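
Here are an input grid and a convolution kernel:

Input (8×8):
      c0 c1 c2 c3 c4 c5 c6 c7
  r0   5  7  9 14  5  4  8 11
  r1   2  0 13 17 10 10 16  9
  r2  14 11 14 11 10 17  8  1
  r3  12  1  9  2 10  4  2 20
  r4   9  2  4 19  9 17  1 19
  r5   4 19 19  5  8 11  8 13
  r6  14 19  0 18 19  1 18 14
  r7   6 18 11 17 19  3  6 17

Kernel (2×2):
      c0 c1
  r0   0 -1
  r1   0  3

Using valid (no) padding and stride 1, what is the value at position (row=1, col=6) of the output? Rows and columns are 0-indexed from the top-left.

The receptive field on the input at this output position is [16 9 / 8 1]. Elementwise product with the kernel and sum: 9·-1 + 1·3.

-6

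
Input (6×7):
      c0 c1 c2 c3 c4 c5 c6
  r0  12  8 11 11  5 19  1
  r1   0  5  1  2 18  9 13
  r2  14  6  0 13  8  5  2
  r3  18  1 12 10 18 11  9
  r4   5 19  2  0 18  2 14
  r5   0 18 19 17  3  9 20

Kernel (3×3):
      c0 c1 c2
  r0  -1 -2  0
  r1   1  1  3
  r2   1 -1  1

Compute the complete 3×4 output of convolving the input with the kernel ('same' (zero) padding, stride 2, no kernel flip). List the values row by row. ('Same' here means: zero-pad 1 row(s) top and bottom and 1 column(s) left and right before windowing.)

41 58 66 16
15 37 1 -26
44 12 1 -24

Output[0,0]: The receptive field on the zero-padded input at this output position is [0 0 0 / 0 12 8 / 0 0 5]. Elementwise product with the kernel and sum: 0·-1 + 0·-2 + 0·1 + 12·1 + 8·3 + 0·1 + 0·-1 + 5·1.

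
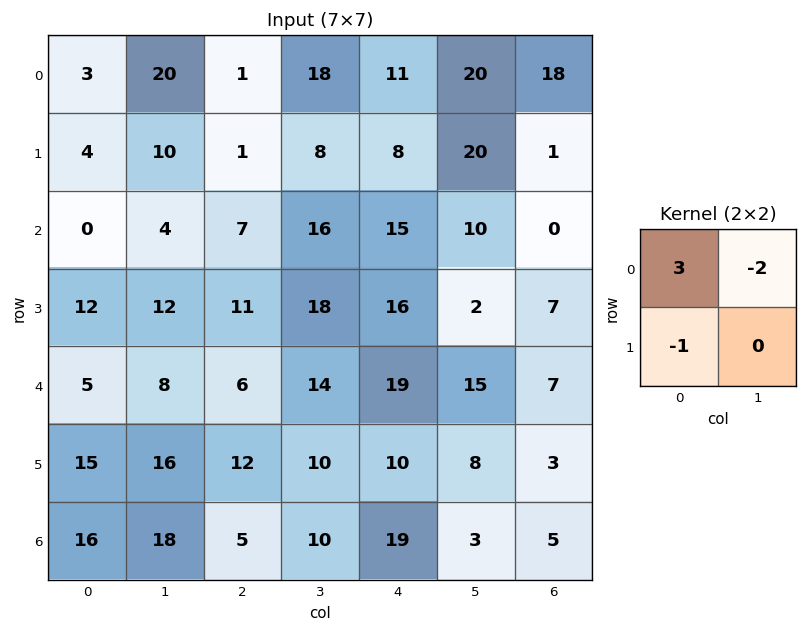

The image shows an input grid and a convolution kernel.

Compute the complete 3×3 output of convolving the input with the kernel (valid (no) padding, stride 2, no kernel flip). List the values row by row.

-35 -34 -15
-20 -22 9
-16 -22 17

Output[0,0]: The receptive field on the input at this output position is [3 20 / 4 10]. Elementwise product with the kernel and sum: 3·3 + 20·-2 + 4·-1.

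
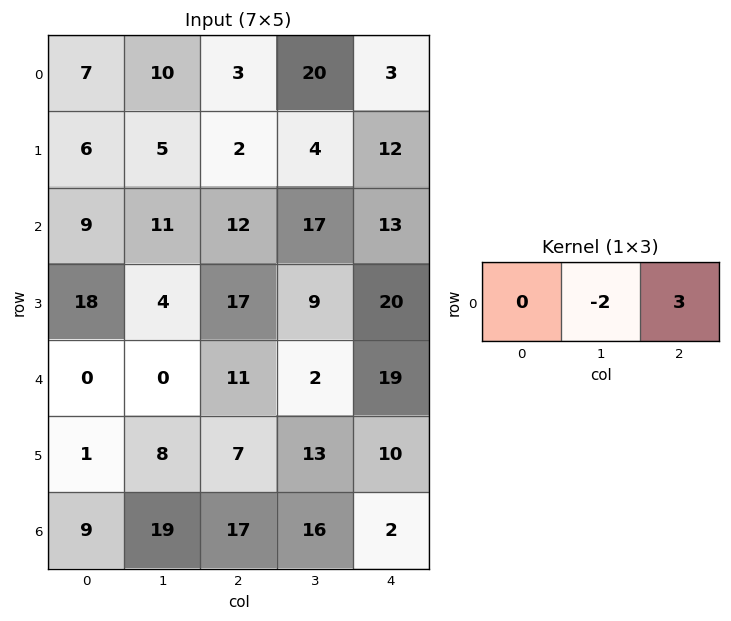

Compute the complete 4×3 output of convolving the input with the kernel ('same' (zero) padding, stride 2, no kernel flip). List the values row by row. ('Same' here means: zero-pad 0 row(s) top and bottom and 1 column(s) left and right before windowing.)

Output[0,0]: The receptive field on the zero-padded input at this output position is [0 7 10]. Elementwise product with the kernel and sum: 7·-2 + 10·3.

16 54 -6
15 27 -26
0 -16 -38
39 14 -4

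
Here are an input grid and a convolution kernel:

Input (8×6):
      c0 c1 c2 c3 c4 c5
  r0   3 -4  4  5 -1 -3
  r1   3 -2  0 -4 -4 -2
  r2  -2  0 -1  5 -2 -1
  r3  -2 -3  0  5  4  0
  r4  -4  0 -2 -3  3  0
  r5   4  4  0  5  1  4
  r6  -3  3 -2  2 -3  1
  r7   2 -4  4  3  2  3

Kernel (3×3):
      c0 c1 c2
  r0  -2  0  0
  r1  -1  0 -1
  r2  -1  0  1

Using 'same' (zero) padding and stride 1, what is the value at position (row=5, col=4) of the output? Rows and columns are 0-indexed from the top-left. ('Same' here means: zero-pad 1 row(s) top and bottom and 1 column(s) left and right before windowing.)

-4

The receptive field on the zero-padded input at this output position is [-3 3 0 / 5 1 4 / 2 -3 1]. Elementwise product with the kernel and sum: -3·-2 + 5·-1 + 4·-1 + 2·-1 + 1·1.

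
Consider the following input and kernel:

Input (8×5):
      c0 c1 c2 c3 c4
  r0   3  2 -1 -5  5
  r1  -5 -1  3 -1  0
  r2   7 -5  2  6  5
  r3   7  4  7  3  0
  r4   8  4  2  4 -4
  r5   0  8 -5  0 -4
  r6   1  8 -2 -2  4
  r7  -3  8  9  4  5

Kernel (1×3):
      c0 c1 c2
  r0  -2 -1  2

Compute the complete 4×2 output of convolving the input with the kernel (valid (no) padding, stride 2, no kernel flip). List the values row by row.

-10 17
-5 0
-16 -16
-14 14

Output[0,0]: The receptive field on the input at this output position is [3 2 -1]. Elementwise product with the kernel and sum: 3·-2 + 2·-1 + -1·2.
Output[0,1]: The receptive field on the input at this output position is [-1 -5 5]. Elementwise product with the kernel and sum: -1·-2 + -5·-1 + 5·2.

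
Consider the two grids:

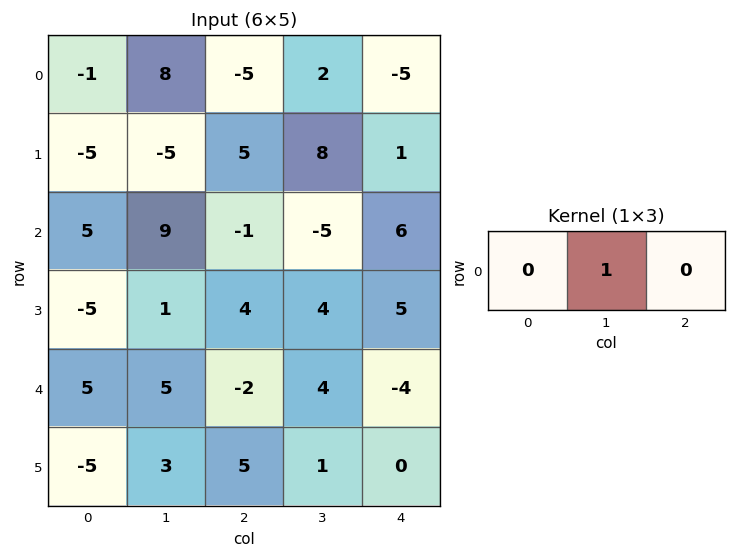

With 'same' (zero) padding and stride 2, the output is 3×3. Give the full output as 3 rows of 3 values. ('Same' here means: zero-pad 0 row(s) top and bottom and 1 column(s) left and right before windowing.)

Output[0,0]: The receptive field on the zero-padded input at this output position is [0 -1 8]. Elementwise product with the kernel and sum: -1·1.
Output[0,1]: The receptive field on the zero-padded input at this output position is [8 -5 2]. Elementwise product with the kernel and sum: -5·1.

-1 -5 -5
5 -1 6
5 -2 -4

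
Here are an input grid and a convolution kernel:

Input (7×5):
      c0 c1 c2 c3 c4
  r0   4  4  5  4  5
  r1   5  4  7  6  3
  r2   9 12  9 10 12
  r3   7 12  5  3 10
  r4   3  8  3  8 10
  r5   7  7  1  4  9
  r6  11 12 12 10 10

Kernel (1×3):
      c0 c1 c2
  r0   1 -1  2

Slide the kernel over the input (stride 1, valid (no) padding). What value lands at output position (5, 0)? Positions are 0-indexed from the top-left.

The receptive field on the input at this output position is [7 7 1]. Elementwise product with the kernel and sum: 7·1 + 7·-1 + 1·2.

2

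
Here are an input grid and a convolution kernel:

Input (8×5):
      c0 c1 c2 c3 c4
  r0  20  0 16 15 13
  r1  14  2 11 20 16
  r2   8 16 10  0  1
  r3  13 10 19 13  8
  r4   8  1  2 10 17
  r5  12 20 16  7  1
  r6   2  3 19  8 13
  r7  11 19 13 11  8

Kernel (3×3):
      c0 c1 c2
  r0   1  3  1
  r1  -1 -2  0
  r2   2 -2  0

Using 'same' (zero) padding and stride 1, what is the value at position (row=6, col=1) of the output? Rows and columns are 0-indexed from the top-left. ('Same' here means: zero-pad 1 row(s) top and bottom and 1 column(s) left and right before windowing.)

64

The receptive field on the zero-padded input at this output position is [12 20 16 / 2 3 19 / 11 19 13]. Elementwise product with the kernel and sum: 12·1 + 20·3 + 16·1 + 2·-1 + 3·-2 + 11·2 + 19·-2.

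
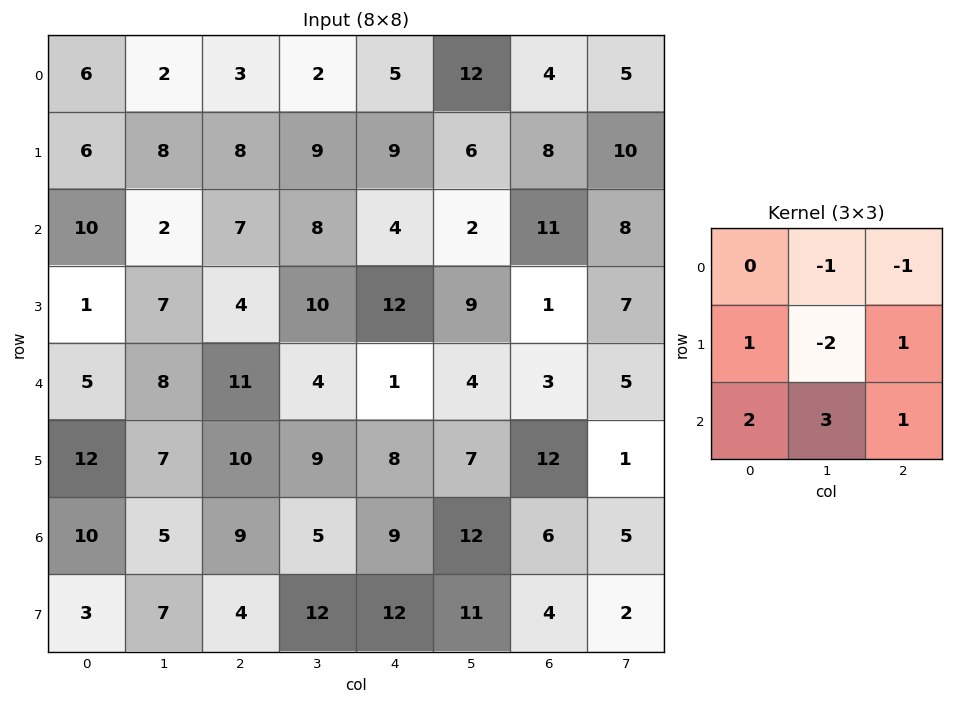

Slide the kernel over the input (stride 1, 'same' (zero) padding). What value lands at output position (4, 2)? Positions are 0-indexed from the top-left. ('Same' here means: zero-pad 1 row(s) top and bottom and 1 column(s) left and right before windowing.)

29

The receptive field on the zero-padded input at this output position is [7 4 10 / 8 11 4 / 7 10 9]. Elementwise product with the kernel and sum: 4·-1 + 10·-1 + 8·1 + 11·-2 + 4·1 + 7·2 + 10·3 + 9·1.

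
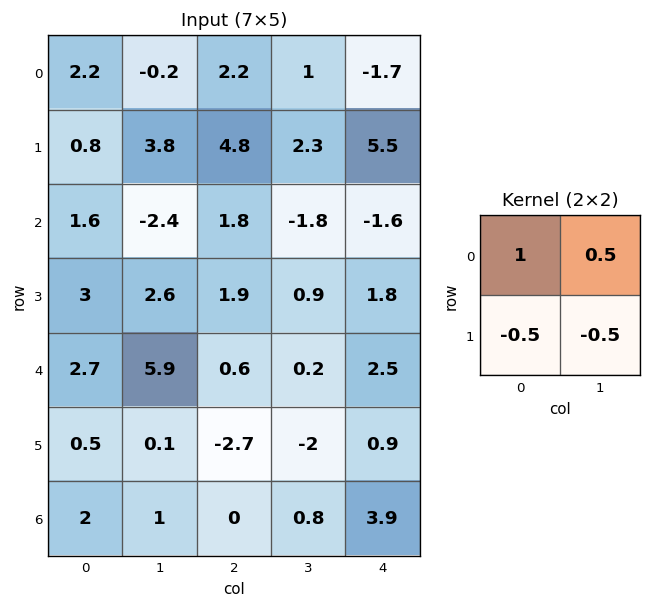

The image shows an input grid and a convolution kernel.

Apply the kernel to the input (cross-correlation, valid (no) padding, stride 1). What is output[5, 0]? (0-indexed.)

-0.95

The receptive field on the input at this output position is [0.5 0.1 / 2 1]. Elementwise product with the kernel and sum: 0.5·1 + 0.1·0.5 + 2·-0.5 + 1·-0.5.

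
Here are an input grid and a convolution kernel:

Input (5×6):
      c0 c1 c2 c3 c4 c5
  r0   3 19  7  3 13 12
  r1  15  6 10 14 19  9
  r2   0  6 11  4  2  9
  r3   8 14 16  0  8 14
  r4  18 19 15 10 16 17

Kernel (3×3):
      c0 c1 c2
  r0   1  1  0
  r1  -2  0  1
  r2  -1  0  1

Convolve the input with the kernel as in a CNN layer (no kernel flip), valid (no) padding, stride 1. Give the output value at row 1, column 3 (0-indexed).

48

The receptive field on the input at this output position is [14 19 9 / 4 2 9 / 0 8 14]. Elementwise product with the kernel and sum: 14·1 + 19·1 + 4·-2 + 9·1 + 0·-1 + 14·1.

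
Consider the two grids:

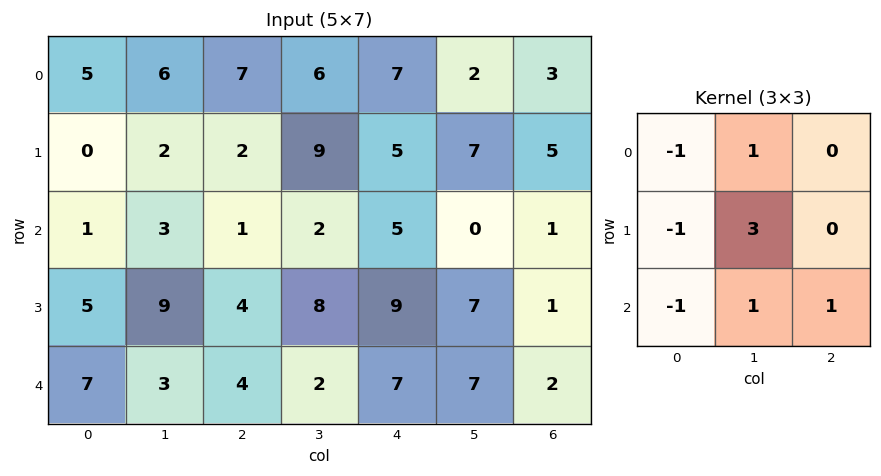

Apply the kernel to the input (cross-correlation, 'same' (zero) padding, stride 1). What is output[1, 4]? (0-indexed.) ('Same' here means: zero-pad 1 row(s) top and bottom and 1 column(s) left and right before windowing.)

The receptive field on the zero-padded input at this output position is [6 7 2 / 9 5 7 / 2 5 0]. Elementwise product with the kernel and sum: 6·-1 + 7·1 + 9·-1 + 5·3 + 2·-1 + 5·1 + 0·1.

10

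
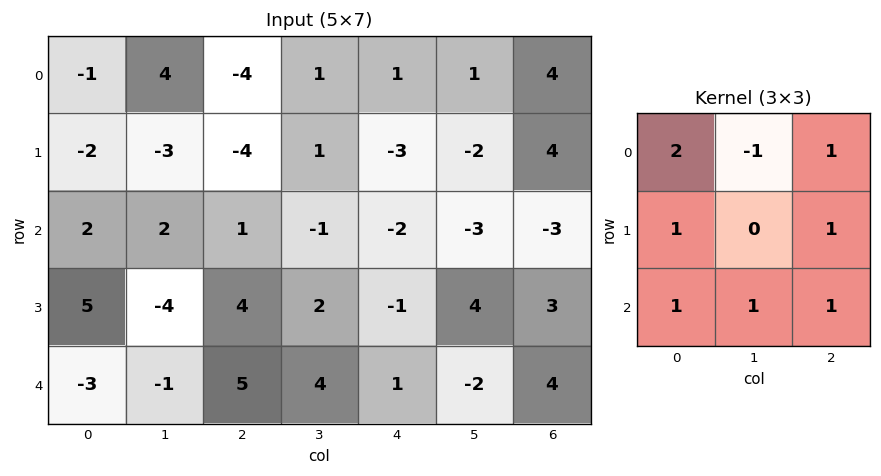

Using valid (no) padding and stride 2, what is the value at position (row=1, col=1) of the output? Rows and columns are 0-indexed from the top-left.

14

The receptive field on the input at this output position is [1 -1 -2 / 4 2 -1 / 5 4 1]. Elementwise product with the kernel and sum: 1·2 + -1·-1 + -2·1 + 4·1 + -1·1 + 5·1 + 4·1 + 1·1.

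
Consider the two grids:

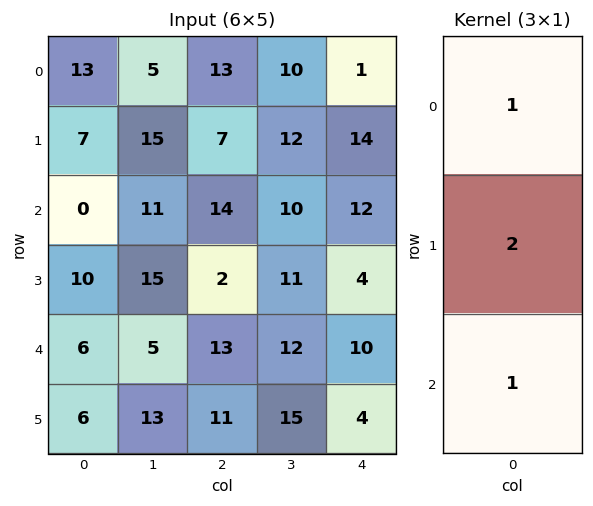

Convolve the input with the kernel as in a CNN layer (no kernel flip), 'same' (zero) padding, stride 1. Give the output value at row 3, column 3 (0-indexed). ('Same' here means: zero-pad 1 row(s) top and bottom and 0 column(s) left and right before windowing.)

The receptive field on the zero-padded input at this output position is [10 / 11 / 12]. Elementwise product with the kernel and sum: 10·1 + 11·2 + 12·1.

44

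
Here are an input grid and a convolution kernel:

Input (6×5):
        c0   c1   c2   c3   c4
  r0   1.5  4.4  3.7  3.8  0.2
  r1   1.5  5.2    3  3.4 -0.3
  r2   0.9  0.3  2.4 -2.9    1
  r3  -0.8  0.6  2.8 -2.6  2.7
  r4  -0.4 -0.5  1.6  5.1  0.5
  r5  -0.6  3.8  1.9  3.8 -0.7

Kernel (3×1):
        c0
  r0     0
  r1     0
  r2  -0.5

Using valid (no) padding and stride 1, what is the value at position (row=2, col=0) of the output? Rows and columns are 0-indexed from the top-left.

The receptive field on the input at this output position is [0.9 / -0.8 / -0.4]. Elementwise product with the kernel and sum: -0.4·-0.5.

0.2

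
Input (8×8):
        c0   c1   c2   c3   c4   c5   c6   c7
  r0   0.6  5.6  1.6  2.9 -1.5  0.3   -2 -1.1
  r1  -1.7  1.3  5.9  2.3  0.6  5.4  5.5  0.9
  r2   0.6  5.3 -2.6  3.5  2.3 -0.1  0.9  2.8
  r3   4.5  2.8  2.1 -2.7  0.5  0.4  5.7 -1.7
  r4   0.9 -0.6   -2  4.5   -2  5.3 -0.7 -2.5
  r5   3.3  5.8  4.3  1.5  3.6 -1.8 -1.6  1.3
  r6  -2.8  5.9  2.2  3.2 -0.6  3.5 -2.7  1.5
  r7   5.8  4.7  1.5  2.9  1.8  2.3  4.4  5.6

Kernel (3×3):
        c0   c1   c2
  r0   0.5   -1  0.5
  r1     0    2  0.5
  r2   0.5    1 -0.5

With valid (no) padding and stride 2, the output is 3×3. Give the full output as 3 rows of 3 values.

7.95 3.1 12.1
1.2 -4.3 10
17.2 2.9 -6.5

Output[0,0]: The receptive field on the input at this output position is [0.6 5.6 1.6 / -1.7 1.3 5.9 / 0.6 5.3 -2.6]. Elementwise product with the kernel and sum: 0.6·0.5 + 5.6·-1 + 1.6·0.5 + 1.3·2 + 5.9·0.5 + 0.6·0.5 + 5.3·1 + -2.6·-0.5.
Output[0,1]: The receptive field on the input at this output position is [1.6 2.9 -1.5 / 5.9 2.3 0.6 / -2.6 3.5 2.3]. Elementwise product with the kernel and sum: 1.6·0.5 + 2.9·-1 + -1.5·0.5 + 2.3·2 + 0.6·0.5 + -2.6·0.5 + 3.5·1 + 2.3·-0.5.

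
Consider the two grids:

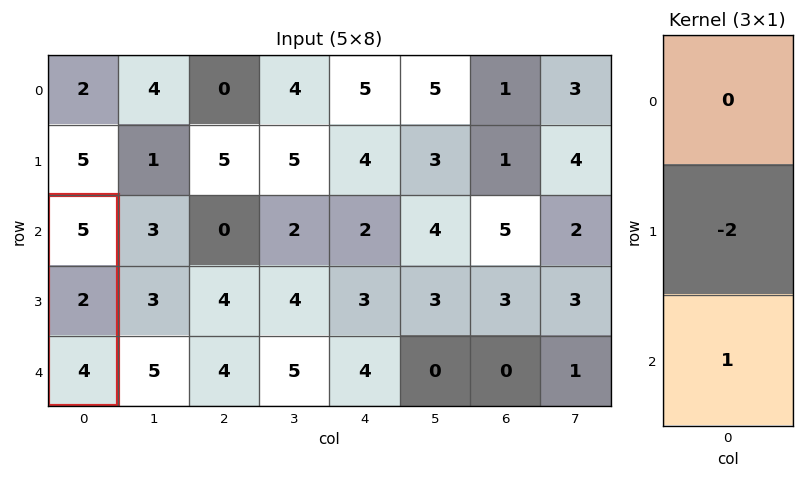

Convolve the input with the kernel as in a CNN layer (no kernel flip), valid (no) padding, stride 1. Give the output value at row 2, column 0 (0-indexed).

0

The receptive field on the input at this output position is [5 / 2 / 4]. Elementwise product with the kernel and sum: 2·-2 + 4·1.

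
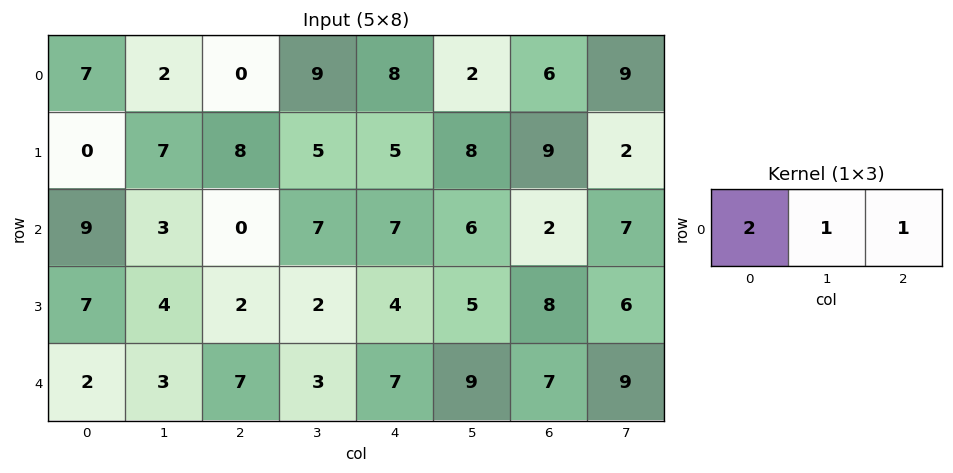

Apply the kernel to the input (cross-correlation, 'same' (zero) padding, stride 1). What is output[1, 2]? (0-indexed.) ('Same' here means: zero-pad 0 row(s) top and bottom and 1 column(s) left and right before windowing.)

The receptive field on the zero-padded input at this output position is [7 8 5]. Elementwise product with the kernel and sum: 7·2 + 8·1 + 5·1.

27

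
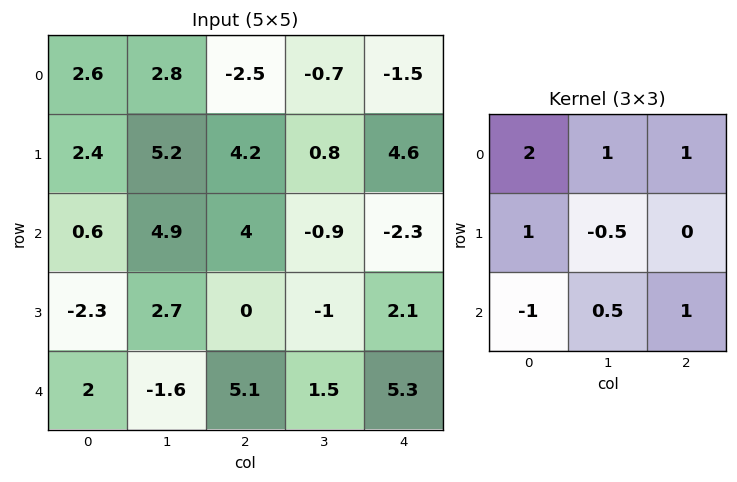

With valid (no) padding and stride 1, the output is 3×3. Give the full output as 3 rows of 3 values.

Output[0,0]: The receptive field on the input at this output position is [2.6 2.8 -2.5 / 2.4 5.2 4.2 / 0.6 4.9 4]. Elementwise product with the kernel and sum: 2.6·2 + 2.8·1 + -2.5·1 + 2.4·1 + 5.2·-0.5 + 0.6·-1 + 4.9·0.5 + 4·1.

11.15 1.7 -10.15
16 14.6 19.85
8.75 21.25 6.25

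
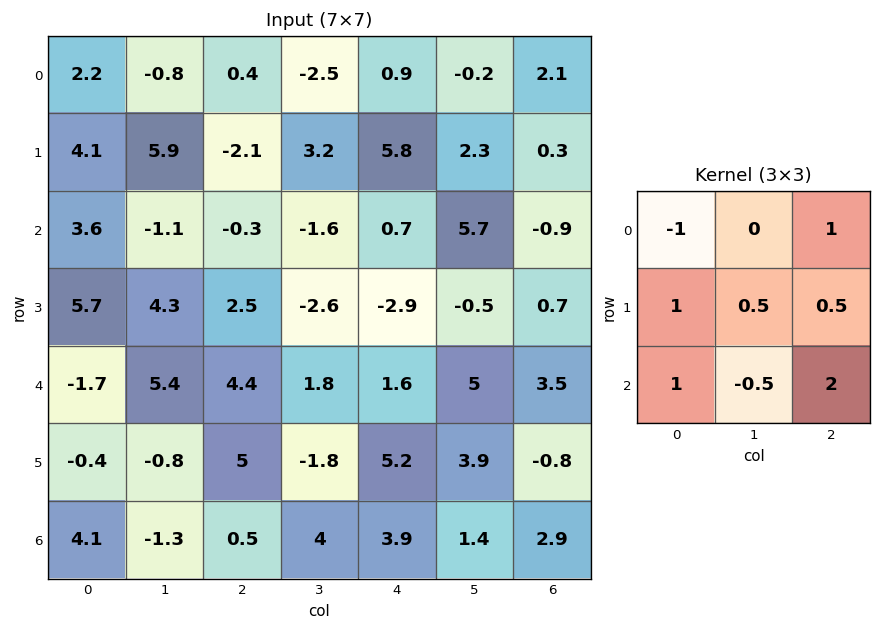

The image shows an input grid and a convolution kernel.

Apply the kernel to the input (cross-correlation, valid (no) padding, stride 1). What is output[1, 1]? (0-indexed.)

-6.9

The receptive field on the input at this output position is [5.9 -2.1 3.2 / -1.1 -0.3 -1.6 / 4.3 2.5 -2.6]. Elementwise product with the kernel and sum: 5.9·-1 + 3.2·1 + -1.1·1 + -0.3·0.5 + -1.6·0.5 + 4.3·1 + 2.5·-0.5 + -2.6·2.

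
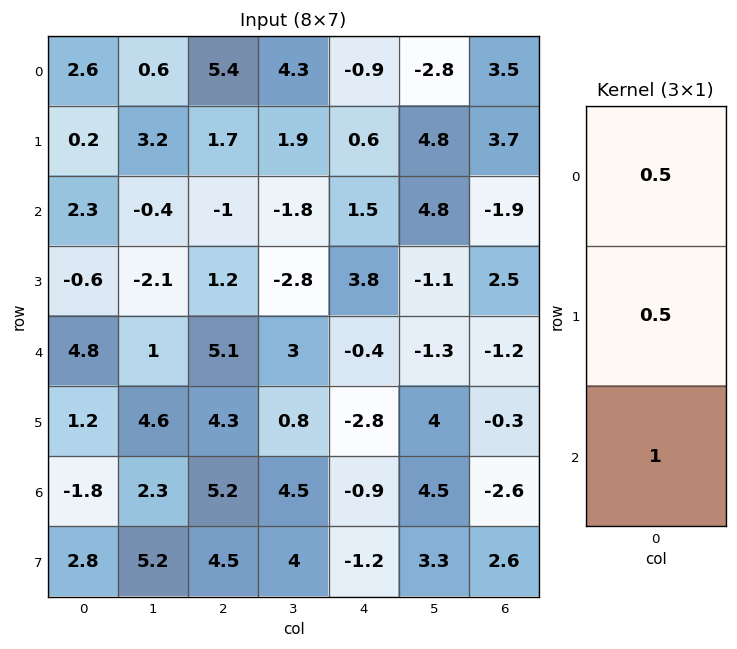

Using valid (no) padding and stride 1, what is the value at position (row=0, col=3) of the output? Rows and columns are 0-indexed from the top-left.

The receptive field on the input at this output position is [4.3 / 1.9 / -1.8]. Elementwise product with the kernel and sum: 4.3·0.5 + 1.9·0.5 + -1.8·1.

1.3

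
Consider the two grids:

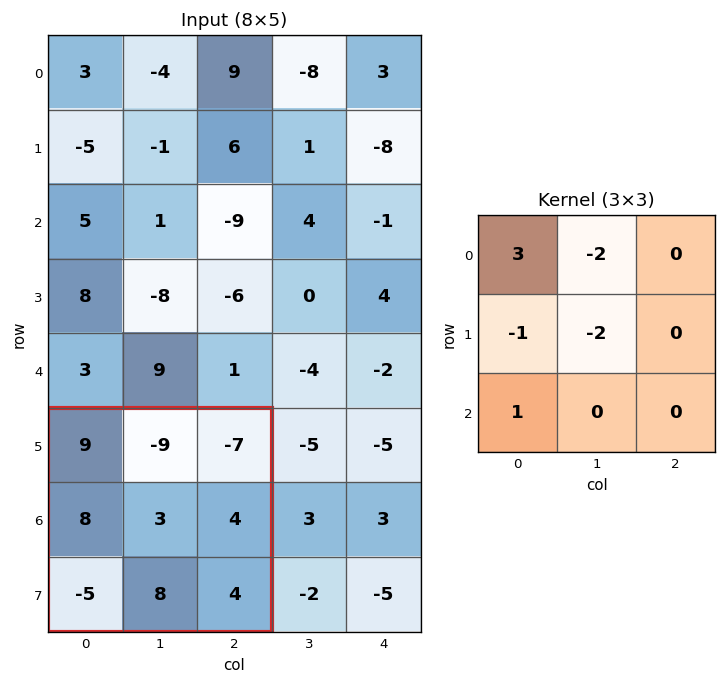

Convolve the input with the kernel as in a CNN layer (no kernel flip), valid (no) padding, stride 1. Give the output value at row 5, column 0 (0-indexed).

26

The receptive field on the input at this output position is [9 -9 -7 / 8 3 4 / -5 8 4]. Elementwise product with the kernel and sum: 9·3 + -9·-2 + 8·-1 + 3·-2 + -5·1.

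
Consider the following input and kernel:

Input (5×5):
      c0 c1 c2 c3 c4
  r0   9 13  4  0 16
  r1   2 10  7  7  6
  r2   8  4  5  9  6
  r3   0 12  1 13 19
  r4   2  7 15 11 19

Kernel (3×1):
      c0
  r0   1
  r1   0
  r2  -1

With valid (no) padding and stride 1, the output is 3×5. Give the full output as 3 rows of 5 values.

Output[0,0]: The receptive field on the input at this output position is [9 / 2 / 8]. Elementwise product with the kernel and sum: 9·1 + 8·-1.

1 9 -1 -9 10
2 -2 6 -6 -13
6 -3 -10 -2 -13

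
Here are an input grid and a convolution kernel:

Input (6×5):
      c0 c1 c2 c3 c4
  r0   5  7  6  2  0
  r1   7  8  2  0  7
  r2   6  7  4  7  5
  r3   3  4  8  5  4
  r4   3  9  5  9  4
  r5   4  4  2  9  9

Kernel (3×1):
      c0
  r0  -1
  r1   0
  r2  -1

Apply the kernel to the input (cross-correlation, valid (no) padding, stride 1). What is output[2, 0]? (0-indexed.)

-9

The receptive field on the input at this output position is [6 / 3 / 3]. Elementwise product with the kernel and sum: 6·-1 + 3·-1.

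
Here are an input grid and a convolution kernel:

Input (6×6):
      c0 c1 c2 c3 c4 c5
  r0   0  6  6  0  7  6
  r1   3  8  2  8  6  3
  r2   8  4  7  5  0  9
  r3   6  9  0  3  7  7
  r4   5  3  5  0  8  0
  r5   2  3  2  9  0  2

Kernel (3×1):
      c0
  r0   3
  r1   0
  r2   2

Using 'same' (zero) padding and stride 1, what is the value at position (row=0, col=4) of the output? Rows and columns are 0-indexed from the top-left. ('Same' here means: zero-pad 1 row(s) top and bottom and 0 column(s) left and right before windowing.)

The receptive field on the zero-padded input at this output position is [0 / 7 / 6]. Elementwise product with the kernel and sum: 0·3 + 6·2.

12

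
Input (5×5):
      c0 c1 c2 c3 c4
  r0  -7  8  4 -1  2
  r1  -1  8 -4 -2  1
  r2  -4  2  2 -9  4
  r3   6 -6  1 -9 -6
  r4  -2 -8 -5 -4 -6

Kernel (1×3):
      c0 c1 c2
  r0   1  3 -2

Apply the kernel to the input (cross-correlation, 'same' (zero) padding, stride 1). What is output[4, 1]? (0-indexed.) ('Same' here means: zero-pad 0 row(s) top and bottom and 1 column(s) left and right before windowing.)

The receptive field on the zero-padded input at this output position is [-2 -8 -5]. Elementwise product with the kernel and sum: -2·1 + -8·3 + -5·-2.

-16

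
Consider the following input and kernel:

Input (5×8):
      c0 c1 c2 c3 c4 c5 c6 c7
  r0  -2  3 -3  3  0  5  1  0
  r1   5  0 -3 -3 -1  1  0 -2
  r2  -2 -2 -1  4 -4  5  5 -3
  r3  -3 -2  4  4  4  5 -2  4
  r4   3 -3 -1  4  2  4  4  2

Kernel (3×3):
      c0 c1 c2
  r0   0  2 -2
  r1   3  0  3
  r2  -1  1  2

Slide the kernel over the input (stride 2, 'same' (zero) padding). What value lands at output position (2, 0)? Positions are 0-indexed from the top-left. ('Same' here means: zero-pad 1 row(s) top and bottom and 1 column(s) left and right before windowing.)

The receptive field on the zero-padded input at this output position is [0 -3 -2 / 0 3 -3 / 0 0 0]. Elementwise product with the kernel and sum: -3·2 + -2·-2 + 0·3 + -3·3 + 0·-1 + 0·1 + 0·2.

-11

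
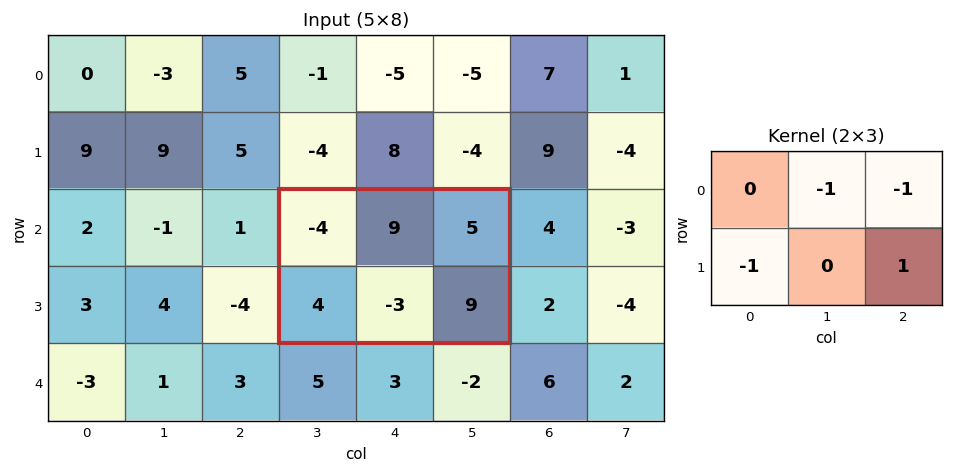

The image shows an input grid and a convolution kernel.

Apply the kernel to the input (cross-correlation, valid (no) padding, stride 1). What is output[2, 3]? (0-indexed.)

The receptive field on the input at this output position is [-4 9 5 / 4 -3 9]. Elementwise product with the kernel and sum: 9·-1 + 5·-1 + 4·-1 + 9·1.

-9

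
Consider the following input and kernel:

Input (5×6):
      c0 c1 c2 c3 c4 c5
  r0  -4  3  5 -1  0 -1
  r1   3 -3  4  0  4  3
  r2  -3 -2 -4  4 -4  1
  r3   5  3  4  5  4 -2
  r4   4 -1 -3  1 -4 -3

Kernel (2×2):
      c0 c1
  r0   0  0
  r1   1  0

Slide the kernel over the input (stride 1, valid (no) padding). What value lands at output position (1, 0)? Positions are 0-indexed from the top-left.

The receptive field on the input at this output position is [3 -3 / -3 -2]. Elementwise product with the kernel and sum: -3·1.

-3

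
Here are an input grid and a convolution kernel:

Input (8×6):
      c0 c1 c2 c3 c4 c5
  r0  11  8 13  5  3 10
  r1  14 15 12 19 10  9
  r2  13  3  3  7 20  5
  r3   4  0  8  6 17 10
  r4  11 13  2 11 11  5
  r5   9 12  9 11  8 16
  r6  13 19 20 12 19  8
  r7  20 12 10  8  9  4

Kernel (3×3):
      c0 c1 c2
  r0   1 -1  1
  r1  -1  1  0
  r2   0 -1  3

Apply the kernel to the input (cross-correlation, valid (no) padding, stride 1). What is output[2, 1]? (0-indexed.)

46

The receptive field on the input at this output position is [3 3 7 / 0 8 6 / 13 2 11]. Elementwise product with the kernel and sum: 3·1 + 3·-1 + 7·1 + 0·-1 + 8·1 + 2·-1 + 11·3.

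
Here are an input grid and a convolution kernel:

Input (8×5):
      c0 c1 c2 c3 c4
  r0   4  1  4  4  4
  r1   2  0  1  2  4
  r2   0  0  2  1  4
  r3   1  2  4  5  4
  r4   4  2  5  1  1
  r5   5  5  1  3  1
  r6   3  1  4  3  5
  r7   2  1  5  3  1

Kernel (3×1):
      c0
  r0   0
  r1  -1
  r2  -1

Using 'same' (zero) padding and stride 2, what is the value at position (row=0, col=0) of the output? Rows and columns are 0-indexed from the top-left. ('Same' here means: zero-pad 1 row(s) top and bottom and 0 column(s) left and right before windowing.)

The receptive field on the zero-padded input at this output position is [0 / 4 / 2]. Elementwise product with the kernel and sum: 4·-1 + 2·-1.

-6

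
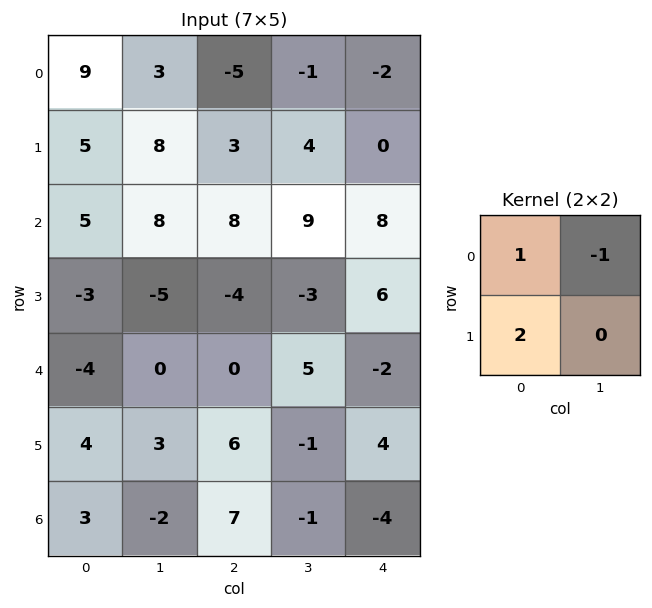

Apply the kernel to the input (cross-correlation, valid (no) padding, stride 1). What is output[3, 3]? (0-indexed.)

1

The receptive field on the input at this output position is [-3 6 / 5 -2]. Elementwise product with the kernel and sum: -3·1 + 6·-1 + 5·2.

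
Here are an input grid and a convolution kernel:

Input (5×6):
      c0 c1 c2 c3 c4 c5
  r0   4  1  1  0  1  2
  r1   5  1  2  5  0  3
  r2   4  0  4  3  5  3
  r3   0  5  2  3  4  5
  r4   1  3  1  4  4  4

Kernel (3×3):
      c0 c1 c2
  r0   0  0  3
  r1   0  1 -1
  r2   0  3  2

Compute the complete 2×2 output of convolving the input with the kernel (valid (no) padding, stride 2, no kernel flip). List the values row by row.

10 27
26 34

Output[0,0]: The receptive field on the input at this output position is [4 1 1 / 5 1 2 / 4 0 4]. Elementwise product with the kernel and sum: 1·3 + 1·1 + 2·-1 + 0·3 + 4·2.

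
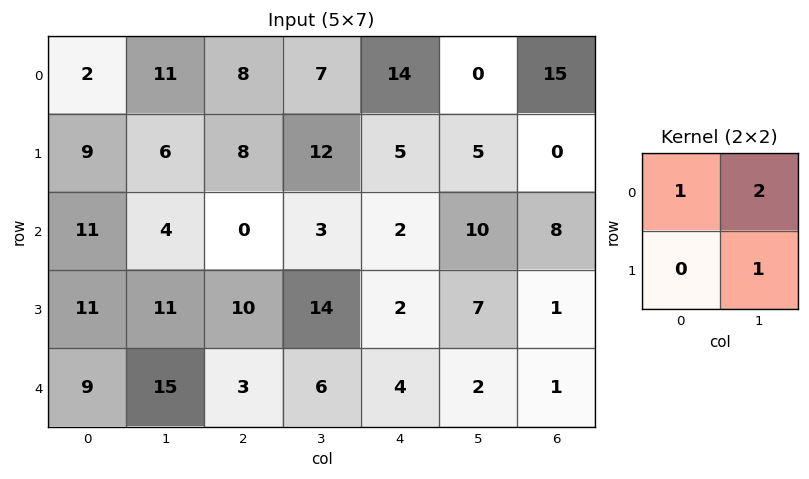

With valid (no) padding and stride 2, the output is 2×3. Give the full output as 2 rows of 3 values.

30 34 19
30 20 29

Output[0,0]: The receptive field on the input at this output position is [2 11 / 9 6]. Elementwise product with the kernel and sum: 2·1 + 11·2 + 6·1.
Output[0,1]: The receptive field on the input at this output position is [8 7 / 8 12]. Elementwise product with the kernel and sum: 8·1 + 7·2 + 12·1.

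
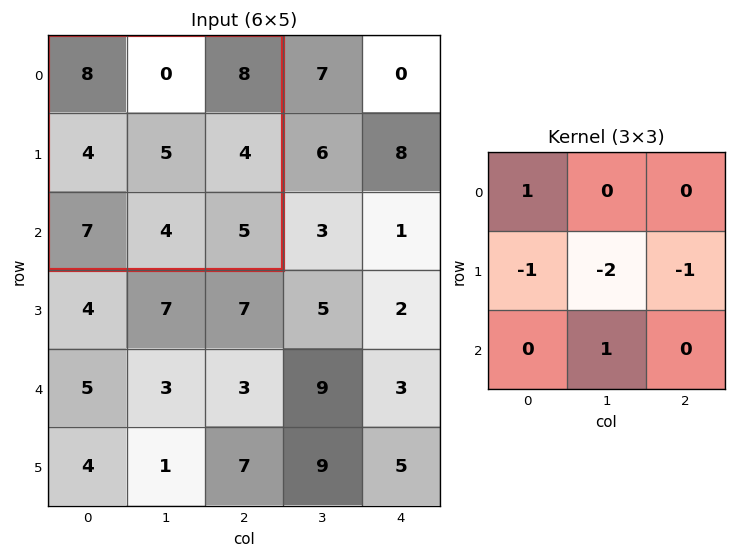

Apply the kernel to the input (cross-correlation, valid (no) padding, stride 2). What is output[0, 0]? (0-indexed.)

-6

The receptive field on the input at this output position is [8 0 8 / 4 5 4 / 7 4 5]. Elementwise product with the kernel and sum: 8·1 + 4·-1 + 5·-2 + 4·-1 + 4·1.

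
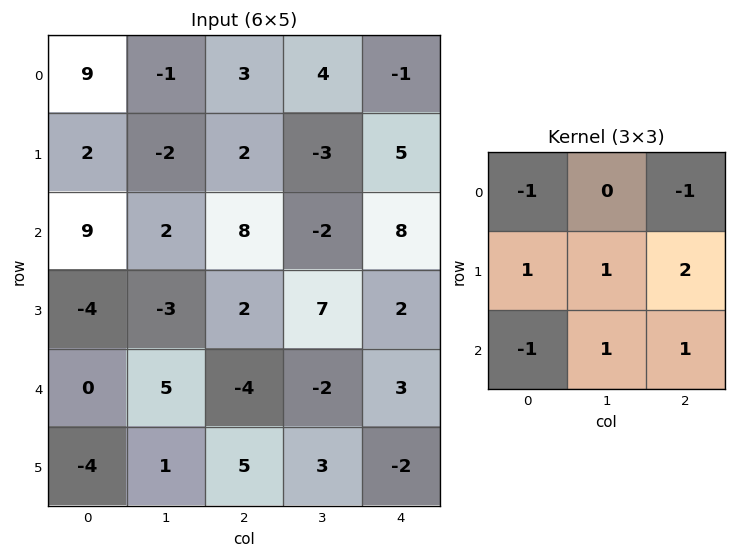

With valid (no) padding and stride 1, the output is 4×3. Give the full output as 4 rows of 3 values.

-7 -5 5
26 23 22
-19 2 2
9 0 -8

Output[0,0]: The receptive field on the input at this output position is [9 -1 3 / 2 -2 2 / 9 2 8]. Elementwise product with the kernel and sum: 9·-1 + 3·-1 + 2·1 + -2·1 + 2·2 + 9·-1 + 2·1 + 8·1.
Output[0,1]: The receptive field on the input at this output position is [-1 3 4 / -2 2 -3 / 2 8 -2]. Elementwise product with the kernel and sum: -1·-1 + 4·-1 + -2·1 + 2·1 + -3·2 + 2·-1 + 8·1 + -2·1.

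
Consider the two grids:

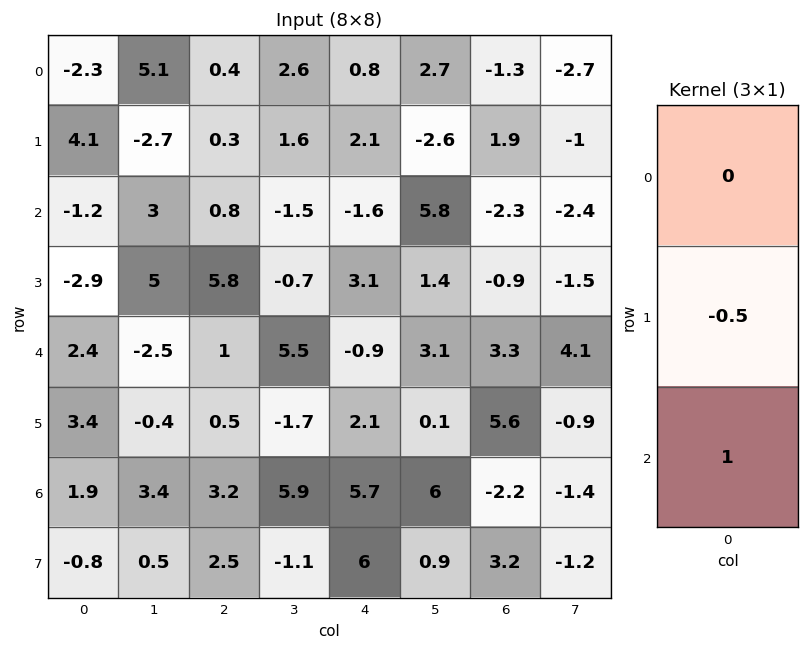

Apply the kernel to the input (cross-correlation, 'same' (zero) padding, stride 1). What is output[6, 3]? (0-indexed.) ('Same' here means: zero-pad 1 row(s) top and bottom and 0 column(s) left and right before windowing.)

The receptive field on the zero-padded input at this output position is [-1.7 / 5.9 / -1.1]. Elementwise product with the kernel and sum: 5.9·-0.5 + -1.1·1.

-4.05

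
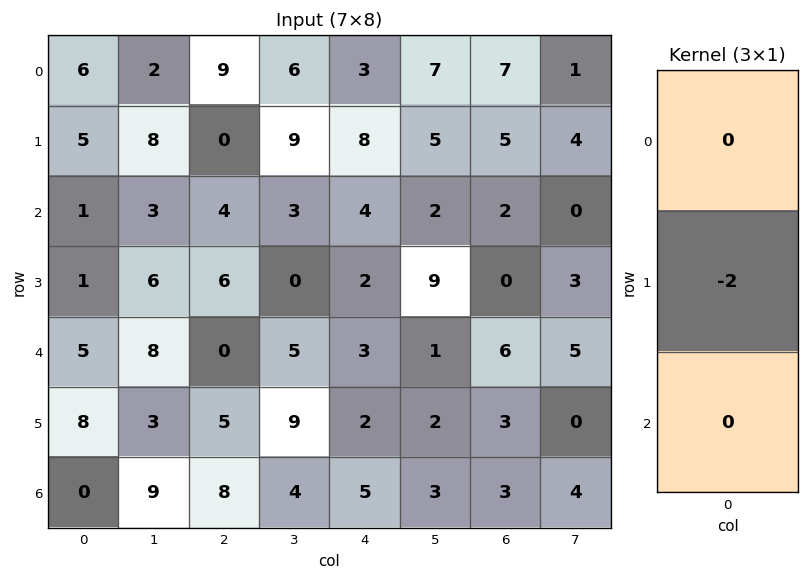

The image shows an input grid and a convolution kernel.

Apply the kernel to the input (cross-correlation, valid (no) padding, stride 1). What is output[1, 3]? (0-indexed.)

The receptive field on the input at this output position is [9 / 3 / 0]. Elementwise product with the kernel and sum: 3·-2.

-6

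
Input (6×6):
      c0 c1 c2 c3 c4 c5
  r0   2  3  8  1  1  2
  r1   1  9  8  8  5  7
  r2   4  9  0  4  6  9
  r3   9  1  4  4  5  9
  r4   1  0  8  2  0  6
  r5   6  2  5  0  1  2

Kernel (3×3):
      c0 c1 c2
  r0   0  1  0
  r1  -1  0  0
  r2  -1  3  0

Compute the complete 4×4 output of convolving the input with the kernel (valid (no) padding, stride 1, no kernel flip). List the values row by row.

25 -10 5 7
-1 10 16 12
-1 23 -2 0
0 17 -9 6

Output[0,0]: The receptive field on the input at this output position is [2 3 8 / 1 9 8 / 4 9 0]. Elementwise product with the kernel and sum: 3·1 + 1·-1 + 4·-1 + 9·3.
Output[0,1]: The receptive field on the input at this output position is [3 8 1 / 9 8 8 / 9 0 4]. Elementwise product with the kernel and sum: 8·1 + 9·-1 + 9·-1 + 0·3.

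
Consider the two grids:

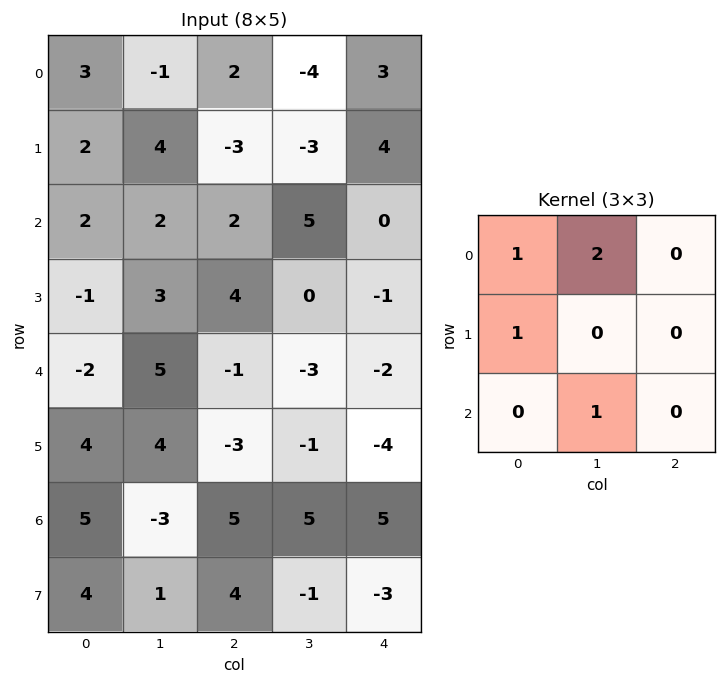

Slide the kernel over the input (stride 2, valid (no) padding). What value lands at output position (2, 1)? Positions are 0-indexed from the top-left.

The receptive field on the input at this output position is [-1 -3 -2 / -3 -1 -4 / 5 5 5]. Elementwise product with the kernel and sum: -1·1 + -3·2 + -3·1 + 5·1.

-5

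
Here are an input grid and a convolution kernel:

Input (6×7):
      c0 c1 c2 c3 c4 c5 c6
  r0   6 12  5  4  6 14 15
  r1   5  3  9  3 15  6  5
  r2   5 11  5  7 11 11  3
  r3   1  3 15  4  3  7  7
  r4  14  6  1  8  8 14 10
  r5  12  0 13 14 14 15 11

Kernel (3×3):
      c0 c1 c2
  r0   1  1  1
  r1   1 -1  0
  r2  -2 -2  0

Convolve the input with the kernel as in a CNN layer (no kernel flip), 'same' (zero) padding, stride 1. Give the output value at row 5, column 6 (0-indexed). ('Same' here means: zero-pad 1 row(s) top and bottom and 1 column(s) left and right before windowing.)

The receptive field on the zero-padded input at this output position is [14 10 0 / 15 11 0 / 0 0 0]. Elementwise product with the kernel and sum: 14·1 + 10·1 + 0·1 + 15·1 + 11·-1 + 0·-2 + 0·-2.

28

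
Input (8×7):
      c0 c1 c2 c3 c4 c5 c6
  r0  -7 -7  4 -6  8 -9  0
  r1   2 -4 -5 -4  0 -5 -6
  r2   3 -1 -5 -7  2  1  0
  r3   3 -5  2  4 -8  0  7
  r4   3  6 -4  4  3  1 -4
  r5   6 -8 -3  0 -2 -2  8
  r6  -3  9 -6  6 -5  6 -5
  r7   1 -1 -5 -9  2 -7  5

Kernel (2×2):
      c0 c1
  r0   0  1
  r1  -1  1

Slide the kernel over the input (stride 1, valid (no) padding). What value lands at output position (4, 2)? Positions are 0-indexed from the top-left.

7

The receptive field on the input at this output position is [-4 4 / -3 0]. Elementwise product with the kernel and sum: 4·1 + -3·-1 + 0·1.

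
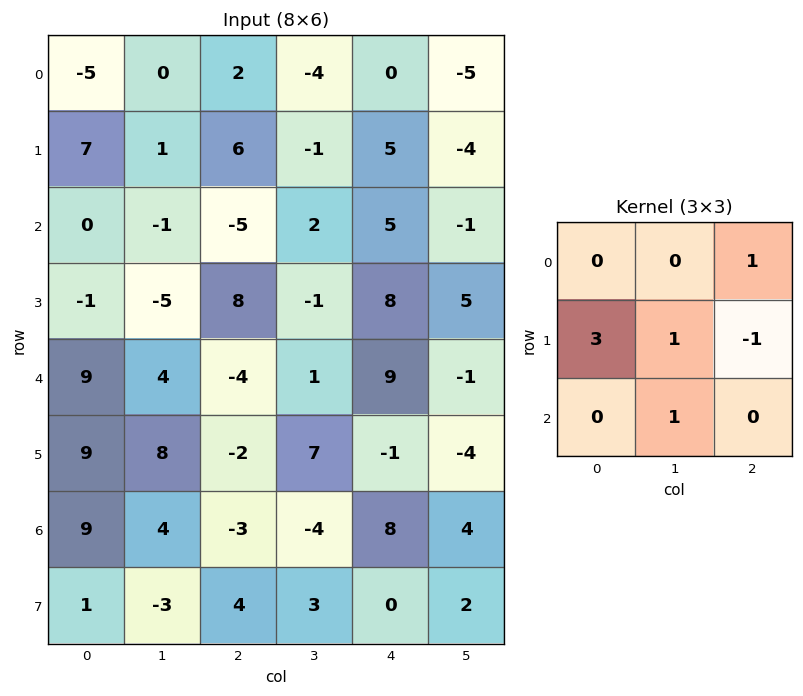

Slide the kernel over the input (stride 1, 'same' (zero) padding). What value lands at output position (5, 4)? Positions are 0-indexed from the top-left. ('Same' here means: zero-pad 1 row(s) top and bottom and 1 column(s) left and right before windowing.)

31

The receptive field on the zero-padded input at this output position is [1 9 -1 / 7 -1 -4 / -4 8 4]. Elementwise product with the kernel and sum: -1·1 + 7·3 + -1·1 + -4·-1 + 8·1.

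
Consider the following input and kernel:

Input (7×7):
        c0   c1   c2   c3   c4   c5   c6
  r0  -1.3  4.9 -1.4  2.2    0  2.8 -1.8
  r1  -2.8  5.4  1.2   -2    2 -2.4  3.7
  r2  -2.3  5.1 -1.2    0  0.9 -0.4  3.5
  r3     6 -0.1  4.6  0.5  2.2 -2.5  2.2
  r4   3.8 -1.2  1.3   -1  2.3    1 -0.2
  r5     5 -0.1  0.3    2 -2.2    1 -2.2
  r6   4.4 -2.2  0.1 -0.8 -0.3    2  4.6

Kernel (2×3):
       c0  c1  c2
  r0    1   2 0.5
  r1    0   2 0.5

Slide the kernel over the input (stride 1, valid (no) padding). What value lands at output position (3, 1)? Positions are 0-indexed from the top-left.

The receptive field on the input at this output position is [-0.1 4.6 0.5 / -1.2 1.3 -1]. Elementwise product with the kernel and sum: -0.1·1 + 4.6·2 + 0.5·0.5 + 1.3·2 + -1·0.5.

11.45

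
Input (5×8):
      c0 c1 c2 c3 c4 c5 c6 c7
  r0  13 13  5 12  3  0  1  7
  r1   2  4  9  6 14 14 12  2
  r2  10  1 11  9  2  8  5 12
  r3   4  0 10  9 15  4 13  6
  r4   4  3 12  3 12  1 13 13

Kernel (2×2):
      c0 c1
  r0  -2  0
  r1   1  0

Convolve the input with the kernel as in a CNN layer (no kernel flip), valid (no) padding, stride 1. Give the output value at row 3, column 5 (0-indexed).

-7

The receptive field on the input at this output position is [4 13 / 1 13]. Elementwise product with the kernel and sum: 4·-2 + 1·1.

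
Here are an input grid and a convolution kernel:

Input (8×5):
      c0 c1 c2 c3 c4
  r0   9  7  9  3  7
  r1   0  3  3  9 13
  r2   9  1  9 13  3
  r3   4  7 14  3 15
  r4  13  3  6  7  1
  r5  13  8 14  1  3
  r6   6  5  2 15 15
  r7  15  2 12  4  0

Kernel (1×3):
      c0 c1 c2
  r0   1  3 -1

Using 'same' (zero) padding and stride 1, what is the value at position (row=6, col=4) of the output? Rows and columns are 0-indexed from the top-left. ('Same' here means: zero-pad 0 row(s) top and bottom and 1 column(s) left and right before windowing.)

60

The receptive field on the zero-padded input at this output position is [15 15 0]. Elementwise product with the kernel and sum: 15·1 + 15·3 + 0·-1.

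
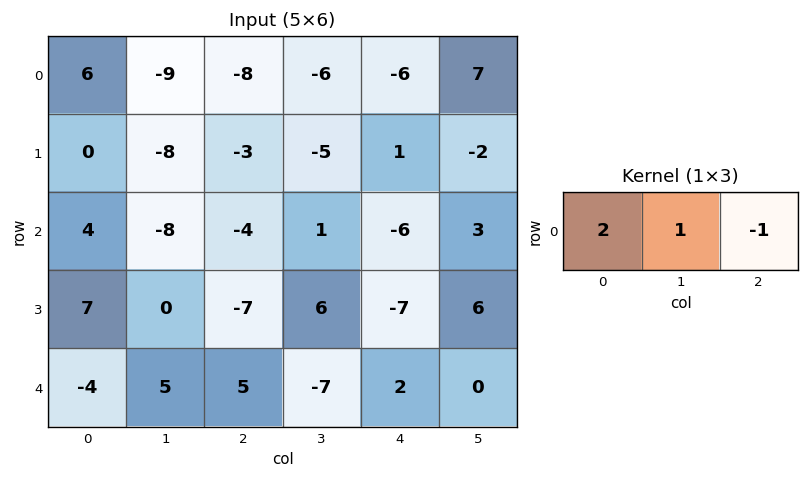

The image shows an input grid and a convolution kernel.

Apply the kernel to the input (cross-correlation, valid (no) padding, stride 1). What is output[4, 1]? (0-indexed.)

22

The receptive field on the input at this output position is [5 5 -7]. Elementwise product with the kernel and sum: 5·2 + 5·1 + -7·-1.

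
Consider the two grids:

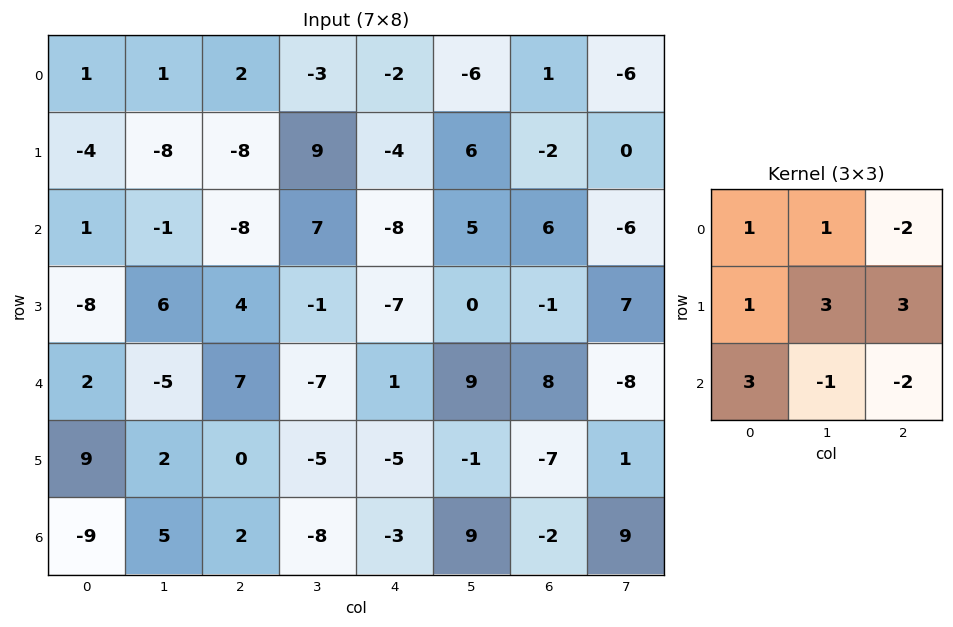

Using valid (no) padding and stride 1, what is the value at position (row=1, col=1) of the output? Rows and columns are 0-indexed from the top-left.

-22

The receptive field on the input at this output position is [-8 -8 9 / -1 -8 7 / 6 4 -1]. Elementwise product with the kernel and sum: -8·1 + -8·1 + 9·-2 + -1·1 + -8·3 + 7·3 + 6·3 + 4·-1 + -1·-2.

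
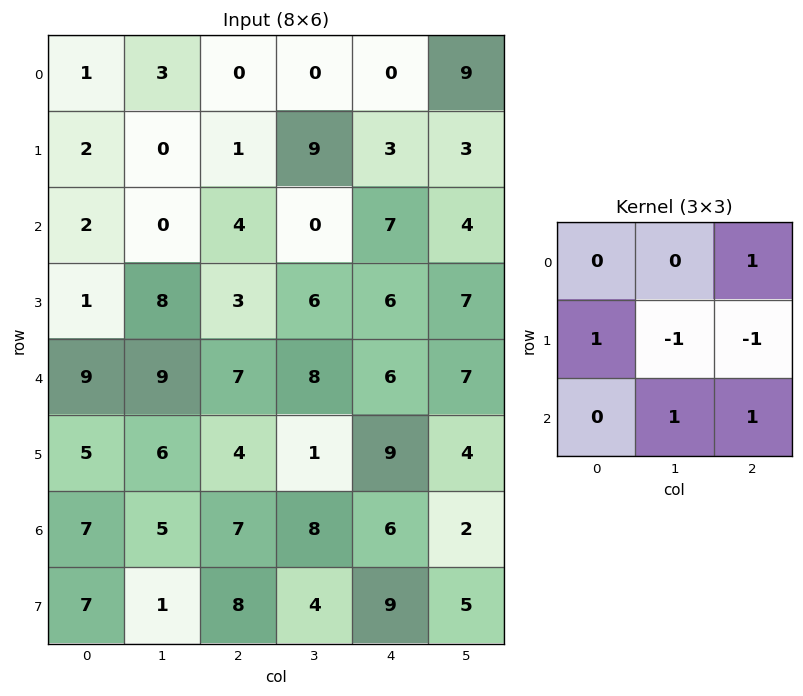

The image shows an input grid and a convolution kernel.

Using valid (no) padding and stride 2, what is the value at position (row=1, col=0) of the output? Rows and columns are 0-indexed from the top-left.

The receptive field on the input at this output position is [2 0 4 / 1 8 3 / 9 9 7]. Elementwise product with the kernel and sum: 4·1 + 1·1 + 8·-1 + 3·-1 + 9·1 + 7·1.

10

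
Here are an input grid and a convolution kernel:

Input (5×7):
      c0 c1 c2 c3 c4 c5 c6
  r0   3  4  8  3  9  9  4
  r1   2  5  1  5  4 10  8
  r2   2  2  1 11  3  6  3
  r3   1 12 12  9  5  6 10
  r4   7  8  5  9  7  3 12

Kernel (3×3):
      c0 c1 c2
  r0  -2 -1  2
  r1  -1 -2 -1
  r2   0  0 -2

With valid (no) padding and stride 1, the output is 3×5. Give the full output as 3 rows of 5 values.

-9 -44 -22 -32 -57
-38 -34 -35 -29 -40
-51 -46 -56 -44 -57

Output[0,0]: The receptive field on the input at this output position is [3 4 8 / 2 5 1 / 2 2 1]. Elementwise product with the kernel and sum: 3·-2 + 4·-1 + 8·2 + 2·-1 + 5·-2 + 1·-1 + 1·-2.
Output[0,1]: The receptive field on the input at this output position is [4 8 3 / 5 1 5 / 2 1 11]. Elementwise product with the kernel and sum: 4·-2 + 8·-1 + 3·2 + 5·-1 + 1·-2 + 5·-1 + 11·-2.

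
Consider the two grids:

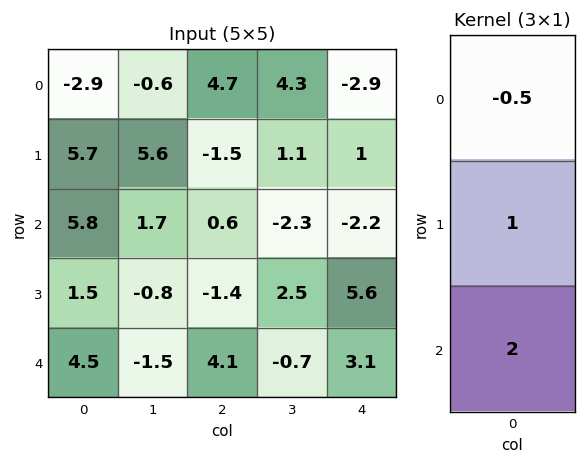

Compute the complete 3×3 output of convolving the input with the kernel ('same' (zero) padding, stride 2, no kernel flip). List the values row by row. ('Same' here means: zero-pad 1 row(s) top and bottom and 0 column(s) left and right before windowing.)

Output[0,0]: The receptive field on the zero-padded input at this output position is [0 / -2.9 / 5.7]. Elementwise product with the kernel and sum: 0·-0.5 + -2.9·1 + 5.7·2.
Output[0,1]: The receptive field on the zero-padded input at this output position is [0 / 4.7 / -1.5]. Elementwise product with the kernel and sum: 0·-0.5 + 4.7·1 + -1.5·2.

8.5 1.7 -0.9
5.95 -1.45 8.5
3.75 4.8 0.3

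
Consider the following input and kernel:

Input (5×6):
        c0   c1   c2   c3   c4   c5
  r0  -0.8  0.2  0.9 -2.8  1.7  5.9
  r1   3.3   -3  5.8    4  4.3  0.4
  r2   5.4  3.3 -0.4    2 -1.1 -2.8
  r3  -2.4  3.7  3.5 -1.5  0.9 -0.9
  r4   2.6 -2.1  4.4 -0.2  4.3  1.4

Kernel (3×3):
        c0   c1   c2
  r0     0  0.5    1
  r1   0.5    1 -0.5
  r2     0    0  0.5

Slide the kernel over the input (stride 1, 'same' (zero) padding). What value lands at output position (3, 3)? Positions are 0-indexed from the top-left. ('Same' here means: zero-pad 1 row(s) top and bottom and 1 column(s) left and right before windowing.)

The receptive field on the zero-padded input at this output position is [-0.4 2 -1.1 / 3.5 -1.5 0.9 / 4.4 -0.2 4.3]. Elementwise product with the kernel and sum: 2·0.5 + -1.1·1 + 3.5·0.5 + -1.5·1 + 0.9·-0.5 + 4.3·0.5.

1.85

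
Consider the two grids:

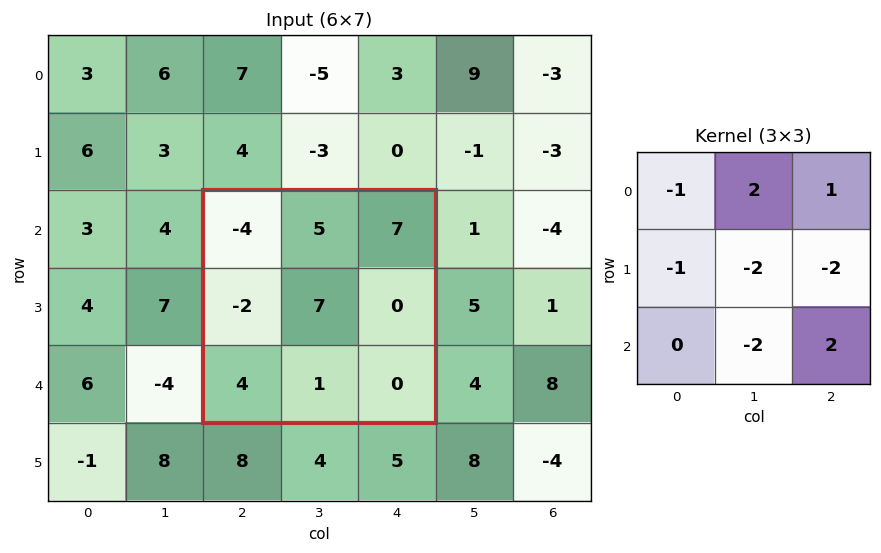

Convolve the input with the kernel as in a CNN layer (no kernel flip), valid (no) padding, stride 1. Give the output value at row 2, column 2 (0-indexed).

The receptive field on the input at this output position is [-4 5 7 / -2 7 0 / 4 1 0]. Elementwise product with the kernel and sum: -4·-1 + 5·2 + 7·1 + -2·-1 + 7·-2 + 0·-2 + 1·-2 + 0·2.

7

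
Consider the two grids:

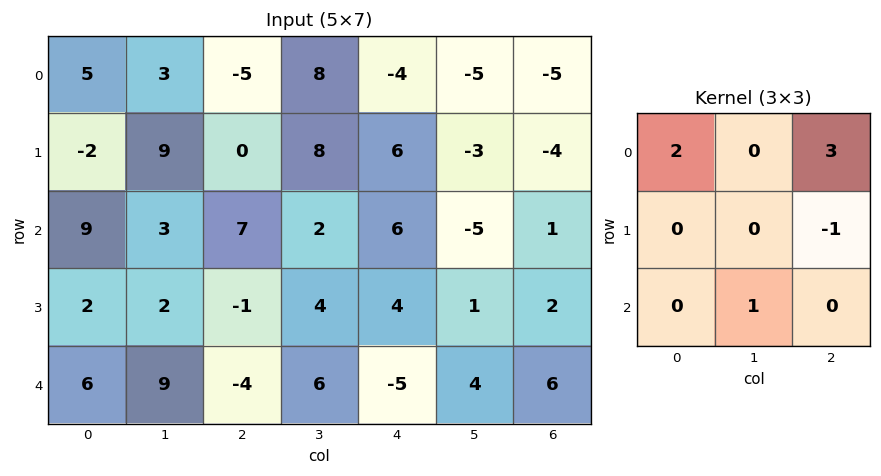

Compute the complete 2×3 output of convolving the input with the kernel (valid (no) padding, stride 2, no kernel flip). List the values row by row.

Output[0,0]: The receptive field on the input at this output position is [5 3 -5 / -2 9 0 / 9 3 7]. Elementwise product with the kernel and sum: 5·2 + -5·3 + 0·-1 + 3·1.
Output[0,1]: The receptive field on the input at this output position is [-5 8 -4 / 0 8 6 / 7 2 6]. Elementwise product with the kernel and sum: -5·2 + -4·3 + 6·-1 + 2·1.

-2 -26 -24
49 34 17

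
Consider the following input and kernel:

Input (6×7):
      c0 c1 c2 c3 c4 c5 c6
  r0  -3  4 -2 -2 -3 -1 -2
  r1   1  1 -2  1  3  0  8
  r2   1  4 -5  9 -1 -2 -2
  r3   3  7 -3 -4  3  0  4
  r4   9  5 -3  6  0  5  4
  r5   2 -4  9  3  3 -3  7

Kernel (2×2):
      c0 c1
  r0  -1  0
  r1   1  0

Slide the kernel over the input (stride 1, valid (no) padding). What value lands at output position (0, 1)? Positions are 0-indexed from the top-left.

The receptive field on the input at this output position is [4 -2 / 1 -2]. Elementwise product with the kernel and sum: 4·-1 + 1·1.

-3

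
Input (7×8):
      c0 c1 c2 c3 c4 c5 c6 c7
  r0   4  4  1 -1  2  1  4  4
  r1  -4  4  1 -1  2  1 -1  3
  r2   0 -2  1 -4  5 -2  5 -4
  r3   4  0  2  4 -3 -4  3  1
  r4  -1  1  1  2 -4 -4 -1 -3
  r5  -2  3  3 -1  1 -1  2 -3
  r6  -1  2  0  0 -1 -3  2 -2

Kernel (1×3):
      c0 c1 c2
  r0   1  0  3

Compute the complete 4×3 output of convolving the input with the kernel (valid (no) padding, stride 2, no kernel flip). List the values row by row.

Output[0,0]: The receptive field on the input at this output position is [4 4 1]. Elementwise product with the kernel and sum: 4·1 + 1·3.

7 7 14
3 16 20
2 -11 -7
-1 -3 5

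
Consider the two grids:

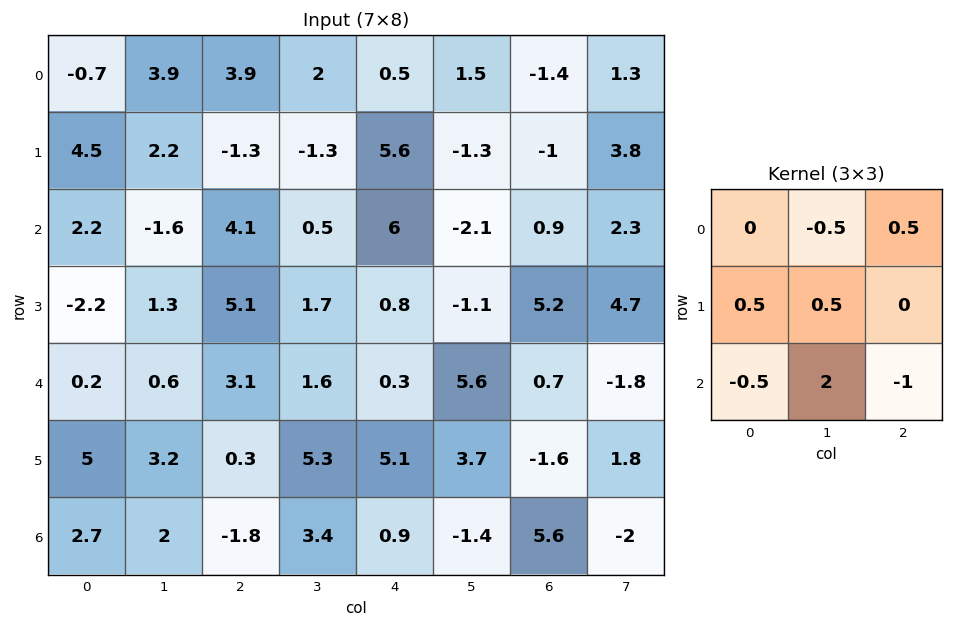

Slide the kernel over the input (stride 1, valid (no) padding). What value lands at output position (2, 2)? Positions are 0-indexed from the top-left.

7.5

The receptive field on the input at this output position is [4.1 0.5 6 / 5.1 1.7 0.8 / 3.1 1.6 0.3]. Elementwise product with the kernel and sum: 0.5·-0.5 + 6·0.5 + 5.1·0.5 + 1.7·0.5 + 3.1·-0.5 + 1.6·2 + 0.3·-1.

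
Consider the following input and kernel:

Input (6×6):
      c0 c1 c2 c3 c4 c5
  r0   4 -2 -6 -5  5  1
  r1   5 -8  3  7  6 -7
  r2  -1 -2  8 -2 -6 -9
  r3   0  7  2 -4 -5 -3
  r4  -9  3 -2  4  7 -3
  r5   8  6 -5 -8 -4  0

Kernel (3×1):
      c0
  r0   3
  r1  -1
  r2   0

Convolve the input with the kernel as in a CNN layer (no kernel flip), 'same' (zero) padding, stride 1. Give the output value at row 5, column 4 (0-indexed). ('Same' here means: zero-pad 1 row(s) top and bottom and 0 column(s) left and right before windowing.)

25

The receptive field on the zero-padded input at this output position is [7 / -4 / 0]. Elementwise product with the kernel and sum: 7·3 + -4·-1.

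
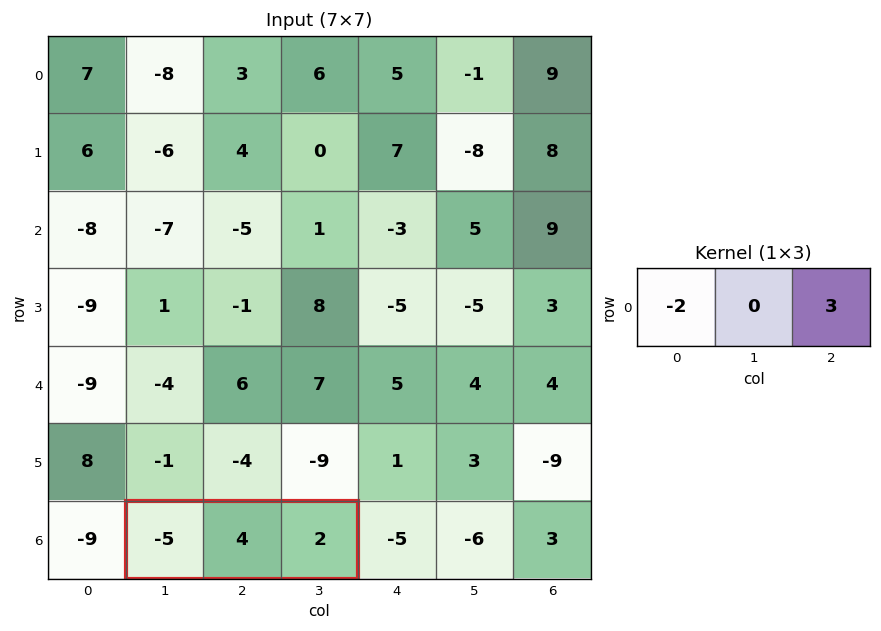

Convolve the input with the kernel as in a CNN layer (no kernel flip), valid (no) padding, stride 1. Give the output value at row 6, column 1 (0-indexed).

The receptive field on the input at this output position is [-5 4 2]. Elementwise product with the kernel and sum: -5·-2 + 2·3.

16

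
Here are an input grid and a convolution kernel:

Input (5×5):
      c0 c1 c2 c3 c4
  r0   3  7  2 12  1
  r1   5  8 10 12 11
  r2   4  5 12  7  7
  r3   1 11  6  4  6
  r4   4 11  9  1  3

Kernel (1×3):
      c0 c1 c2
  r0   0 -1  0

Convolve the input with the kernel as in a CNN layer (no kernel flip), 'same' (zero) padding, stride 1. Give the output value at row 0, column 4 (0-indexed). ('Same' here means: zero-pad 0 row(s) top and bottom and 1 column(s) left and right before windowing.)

The receptive field on the zero-padded input at this output position is [12 1 0]. Elementwise product with the kernel and sum: 1·-1.

-1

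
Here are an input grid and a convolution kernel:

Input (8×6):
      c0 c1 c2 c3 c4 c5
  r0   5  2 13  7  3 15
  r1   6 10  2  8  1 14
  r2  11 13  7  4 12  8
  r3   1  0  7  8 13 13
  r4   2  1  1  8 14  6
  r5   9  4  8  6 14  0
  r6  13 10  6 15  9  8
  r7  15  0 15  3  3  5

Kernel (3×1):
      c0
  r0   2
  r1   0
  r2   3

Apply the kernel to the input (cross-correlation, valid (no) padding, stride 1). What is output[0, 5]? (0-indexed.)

54

The receptive field on the input at this output position is [15 / 14 / 8]. Elementwise product with the kernel and sum: 15·2 + 8·3.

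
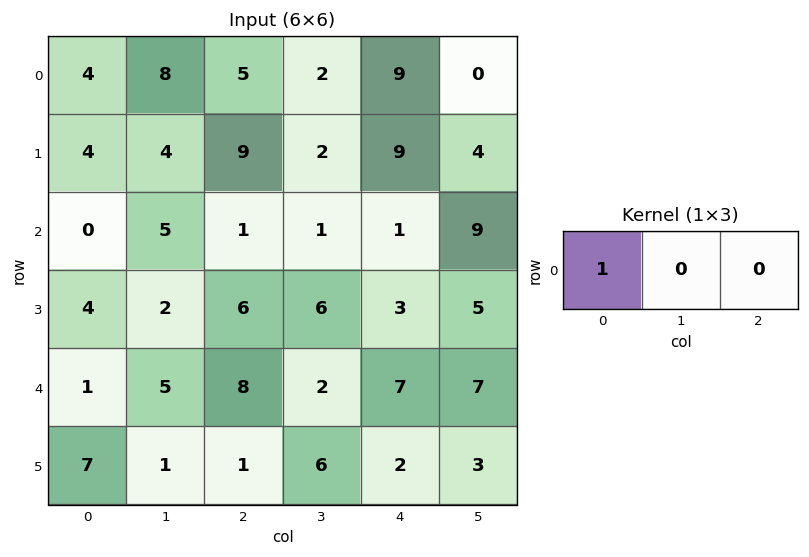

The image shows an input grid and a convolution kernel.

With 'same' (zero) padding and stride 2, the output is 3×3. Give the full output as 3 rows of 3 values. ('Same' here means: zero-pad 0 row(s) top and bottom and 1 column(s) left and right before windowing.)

Output[0,0]: The receptive field on the zero-padded input at this output position is [0 4 8]. Elementwise product with the kernel and sum: 0·1.

0 8 2
0 5 1
0 5 2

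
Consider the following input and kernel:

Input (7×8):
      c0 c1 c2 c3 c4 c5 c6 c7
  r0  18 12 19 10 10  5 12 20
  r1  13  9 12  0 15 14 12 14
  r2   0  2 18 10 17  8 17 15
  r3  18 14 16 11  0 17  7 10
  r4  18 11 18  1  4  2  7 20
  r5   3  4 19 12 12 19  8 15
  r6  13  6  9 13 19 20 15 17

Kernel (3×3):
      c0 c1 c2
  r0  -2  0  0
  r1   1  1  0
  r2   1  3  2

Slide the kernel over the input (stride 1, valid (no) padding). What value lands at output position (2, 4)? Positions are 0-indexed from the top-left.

7

The receptive field on the input at this output position is [17 8 17 / 0 17 7 / 4 2 7]. Elementwise product with the kernel and sum: 17·-2 + 0·1 + 17·1 + 4·1 + 2·3 + 7·2.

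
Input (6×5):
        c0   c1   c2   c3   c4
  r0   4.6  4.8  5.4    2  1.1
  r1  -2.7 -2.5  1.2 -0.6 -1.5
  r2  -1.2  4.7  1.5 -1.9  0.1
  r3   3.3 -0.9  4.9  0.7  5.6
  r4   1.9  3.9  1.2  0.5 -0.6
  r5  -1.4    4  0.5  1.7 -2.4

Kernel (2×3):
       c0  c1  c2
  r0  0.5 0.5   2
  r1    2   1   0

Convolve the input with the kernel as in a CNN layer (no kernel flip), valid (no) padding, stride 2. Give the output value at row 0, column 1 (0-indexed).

7.7

The receptive field on the input at this output position is [5.4 2 1.1 / 1.2 -0.6 -1.5]. Elementwise product with the kernel and sum: 5.4·0.5 + 2·0.5 + 1.1·2 + 1.2·2 + -0.6·1.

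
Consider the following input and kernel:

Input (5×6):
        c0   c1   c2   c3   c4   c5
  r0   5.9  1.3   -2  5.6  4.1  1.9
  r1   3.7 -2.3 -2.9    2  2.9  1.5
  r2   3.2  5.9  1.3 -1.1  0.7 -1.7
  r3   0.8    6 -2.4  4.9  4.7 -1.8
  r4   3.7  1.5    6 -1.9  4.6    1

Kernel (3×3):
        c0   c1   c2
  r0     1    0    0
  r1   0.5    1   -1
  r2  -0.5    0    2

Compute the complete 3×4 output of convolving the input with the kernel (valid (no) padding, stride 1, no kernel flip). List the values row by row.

Output[0,0]: The receptive field on the input at this output position is [5.9 1.3 -2 / 3.7 -2.3 -2.9 / 3.2 5.9 1.3]. Elementwise product with the kernel and sum: 5.9·1 + 3.7·0.5 + -2.3·1 + -2.9·-1 + 3.2·-0.5 + 1.3·2.

9.35 -9.9 -3.6 5.15
4.7 9.85 6.55 -2.2
22.15 -2.95 6.5 10.8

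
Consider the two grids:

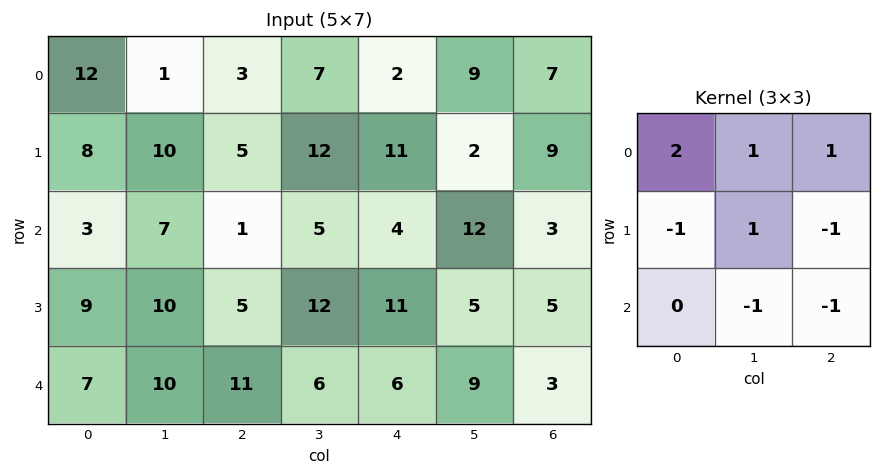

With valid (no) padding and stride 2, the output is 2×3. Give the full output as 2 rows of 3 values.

17 2 -13
-11 -5 0

Output[0,0]: The receptive field on the input at this output position is [12 1 3 / 8 10 5 / 3 7 1]. Elementwise product with the kernel and sum: 12·2 + 1·1 + 3·1 + 8·-1 + 10·1 + 5·-1 + 7·-1 + 1·-1.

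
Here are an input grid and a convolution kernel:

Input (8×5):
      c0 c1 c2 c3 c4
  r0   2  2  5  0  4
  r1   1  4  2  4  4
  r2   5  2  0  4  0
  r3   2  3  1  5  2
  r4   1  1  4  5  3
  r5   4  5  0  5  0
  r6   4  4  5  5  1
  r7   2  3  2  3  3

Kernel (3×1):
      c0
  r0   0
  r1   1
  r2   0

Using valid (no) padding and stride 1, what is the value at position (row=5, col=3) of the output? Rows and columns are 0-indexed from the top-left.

5

The receptive field on the input at this output position is [5 / 5 / 3]. Elementwise product with the kernel and sum: 5·1.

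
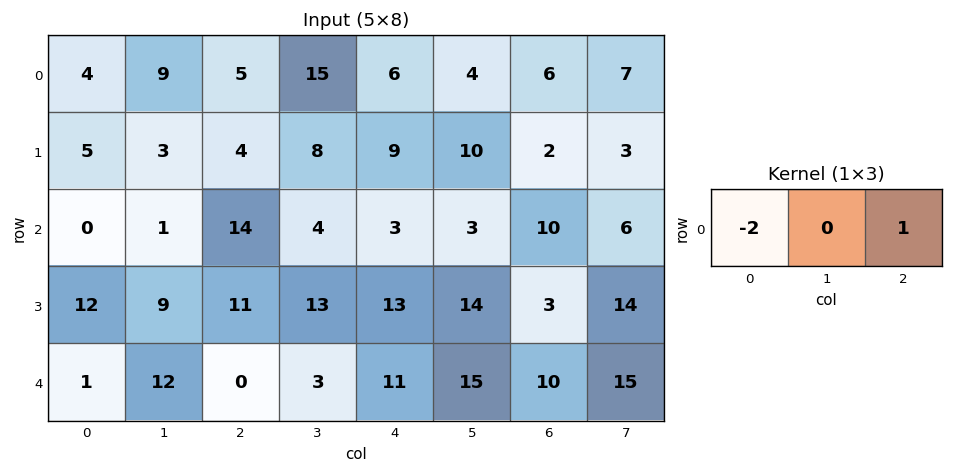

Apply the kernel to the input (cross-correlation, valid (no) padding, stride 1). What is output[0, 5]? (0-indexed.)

The receptive field on the input at this output position is [4 6 7]. Elementwise product with the kernel and sum: 4·-2 + 7·1.

-1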